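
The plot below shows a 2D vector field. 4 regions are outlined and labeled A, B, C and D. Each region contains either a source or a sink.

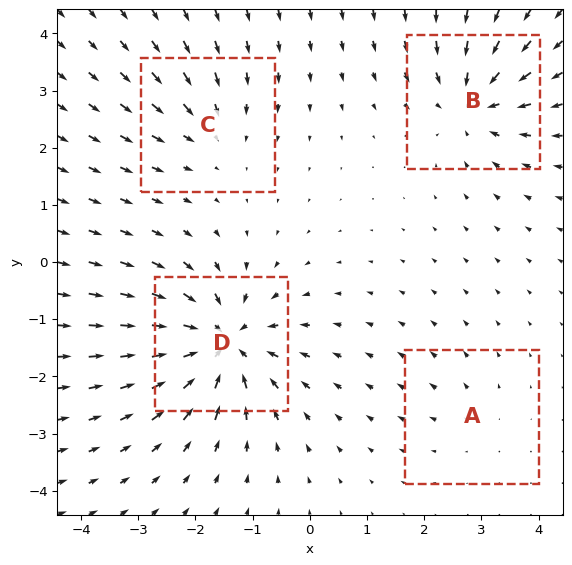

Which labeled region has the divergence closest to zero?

A

Divergence at each region's feature centre — A: about +2, B: about -6, C: about -4, D: about -8. Region A is closest to zero.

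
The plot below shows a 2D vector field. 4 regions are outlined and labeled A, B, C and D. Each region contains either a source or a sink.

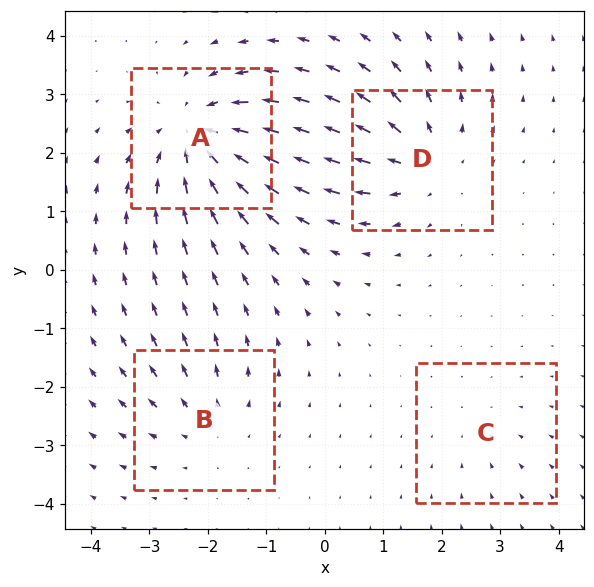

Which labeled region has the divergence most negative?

Divergence at each region's feature centre — A: about -7, B: about +3, C: about -2, D: about +5. Region A is most negative.

A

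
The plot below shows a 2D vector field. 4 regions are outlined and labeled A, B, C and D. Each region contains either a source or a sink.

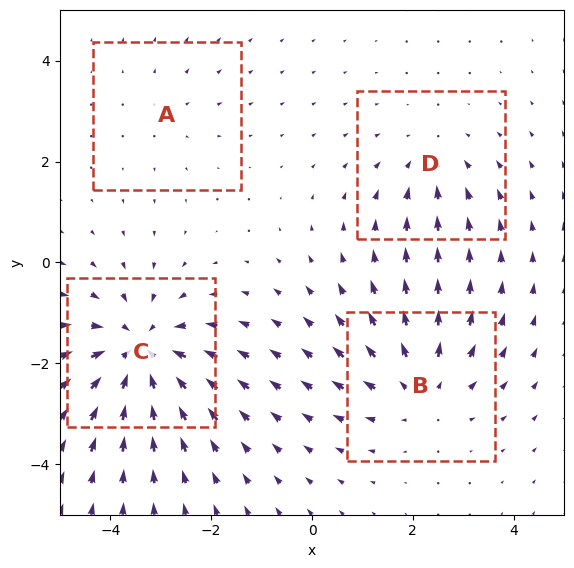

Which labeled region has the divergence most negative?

C

Divergence at each region's feature centre — A: about +2, B: about +4, C: about -6, D: about -3. Region C is most negative.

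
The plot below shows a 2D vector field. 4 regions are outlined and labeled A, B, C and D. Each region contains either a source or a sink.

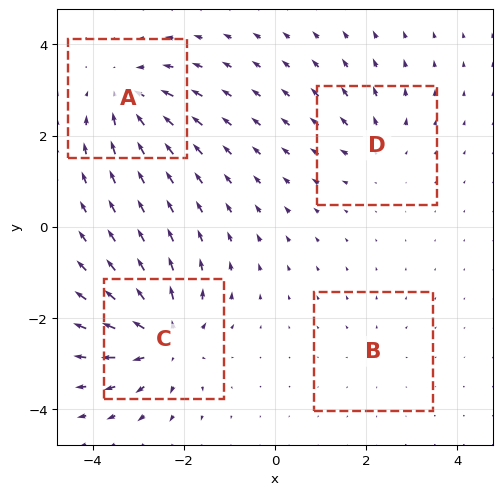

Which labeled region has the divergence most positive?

C

Divergence at each region's feature centre — A: about -5, B: about +2, C: about +7, D: about +4. Region C is most positive.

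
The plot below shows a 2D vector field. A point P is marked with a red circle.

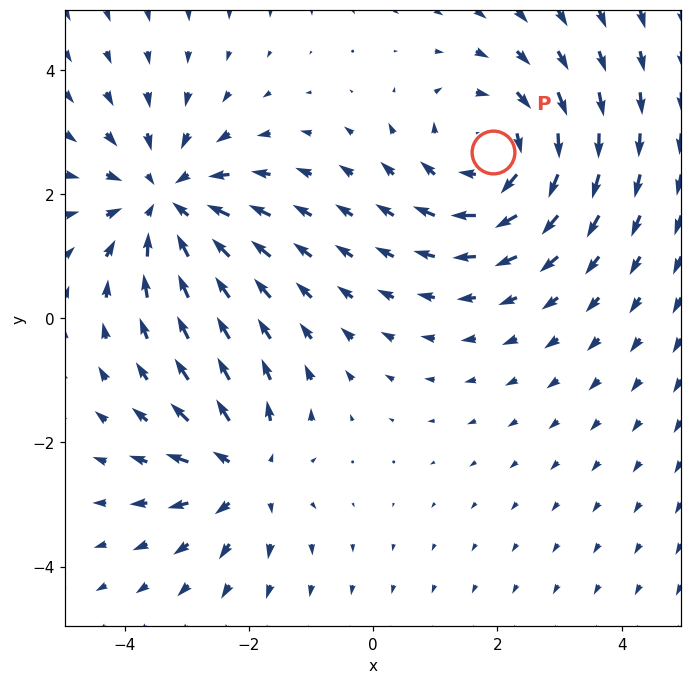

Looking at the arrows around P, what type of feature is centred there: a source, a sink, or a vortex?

vortex

At P (1.9, 2.7) the arrows circulate clockwise. Divergence ≈0, curl about -4 — near-zero divergence with nonzero curl is a vortex.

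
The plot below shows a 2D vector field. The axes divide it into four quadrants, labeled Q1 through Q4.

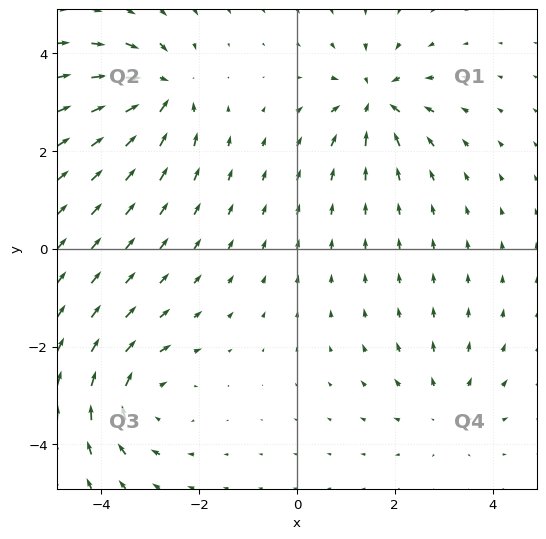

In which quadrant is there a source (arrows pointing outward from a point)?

Q4

The source sits at approximately (3.0, -3.3), which lies in quadrant Q4. The divergence there is about +2, positive as expected for a source.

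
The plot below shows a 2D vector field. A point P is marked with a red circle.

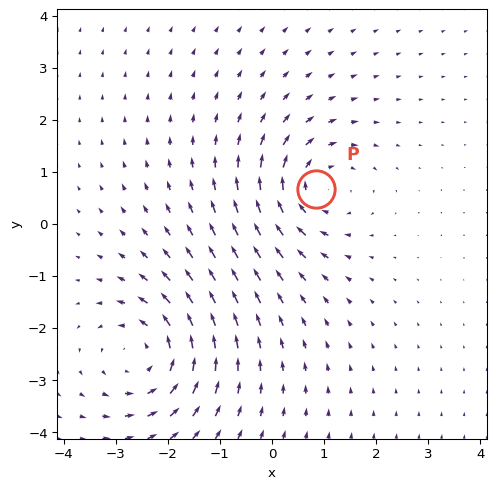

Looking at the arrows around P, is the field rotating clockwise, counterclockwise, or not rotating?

Near P at (0.8, 0.7) the arrows circulate clockwise. The curl (z-component) there is about -5; negative curl means clockwise rotation.

clockwise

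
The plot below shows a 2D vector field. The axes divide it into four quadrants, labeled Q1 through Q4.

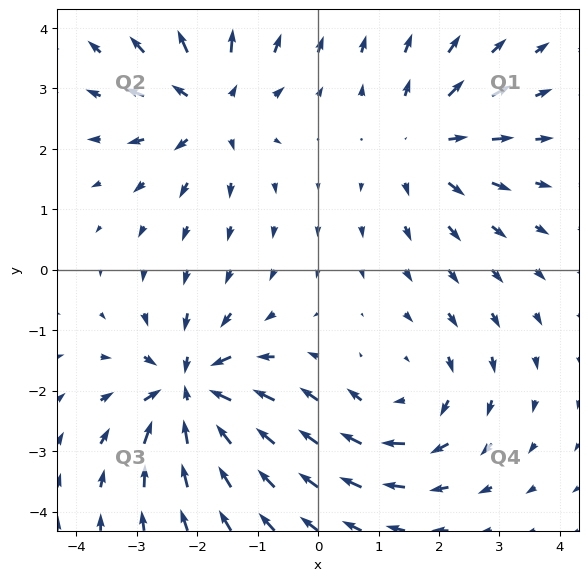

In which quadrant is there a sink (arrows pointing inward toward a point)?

The sink sits at approximately (-2.1, -2.0), which lies in quadrant Q3. The divergence there is about -7, negative as expected for a sink.

Q3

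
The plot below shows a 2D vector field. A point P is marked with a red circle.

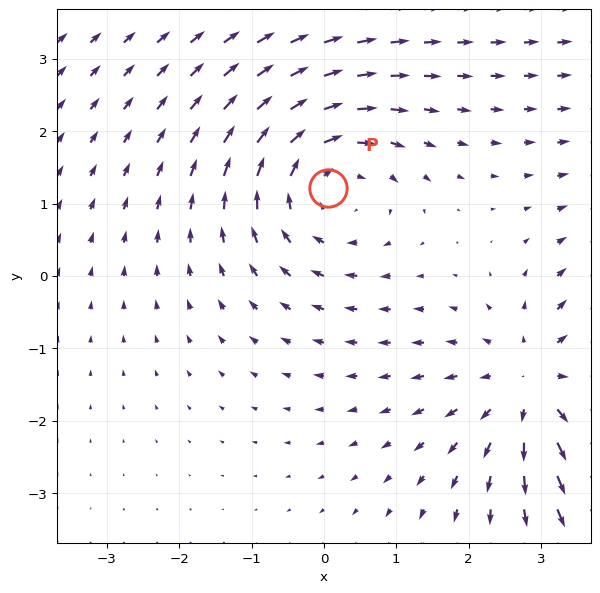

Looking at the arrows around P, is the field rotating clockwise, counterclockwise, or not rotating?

Near P at (0.1, 1.2) the arrows circulate clockwise. The curl (z-component) there is about -3; negative curl means clockwise rotation.

clockwise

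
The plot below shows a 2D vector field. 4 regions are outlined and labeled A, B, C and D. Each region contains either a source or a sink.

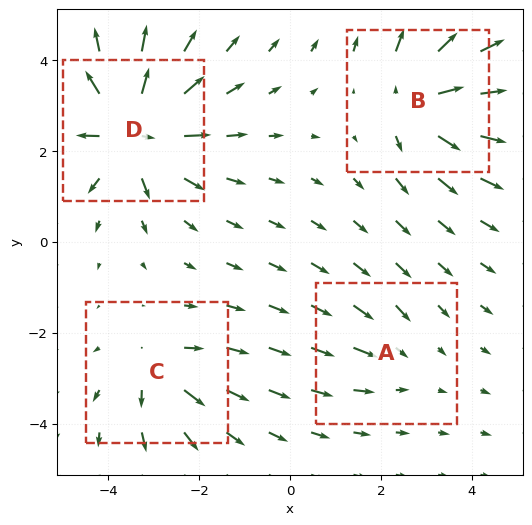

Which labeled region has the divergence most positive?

D

Divergence at each region's feature centre — A: about -2, B: about +6, C: about +4, D: about +8. Region D is most positive.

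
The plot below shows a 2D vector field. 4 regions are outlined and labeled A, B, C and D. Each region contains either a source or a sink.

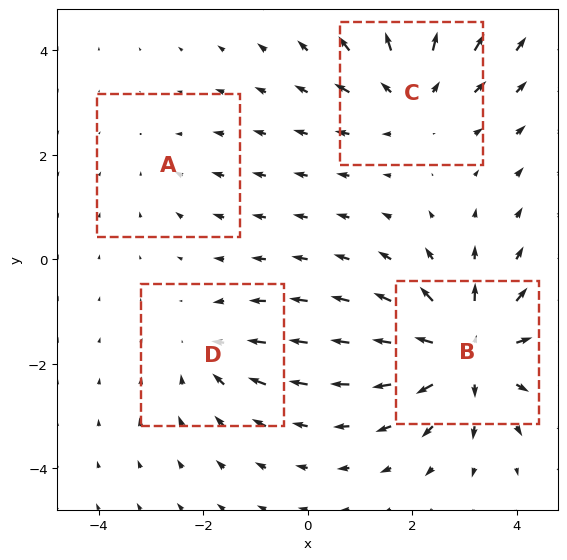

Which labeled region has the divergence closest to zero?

A

Divergence at each region's feature centre — A: about -2, B: about +6, C: about +4, D: about -3. Region A is closest to zero.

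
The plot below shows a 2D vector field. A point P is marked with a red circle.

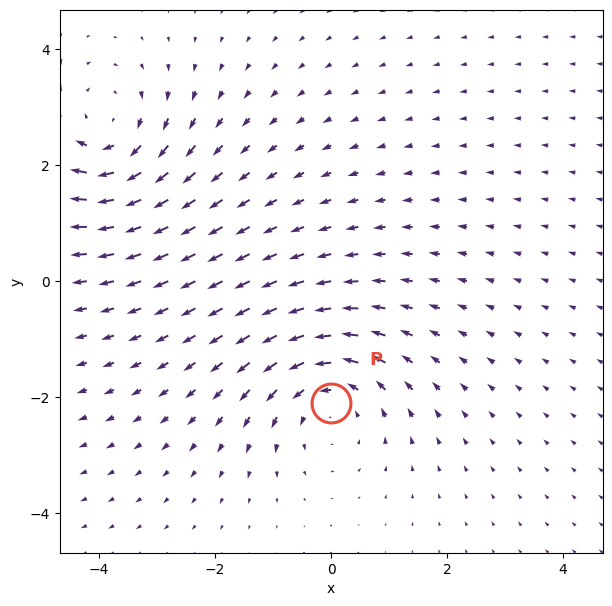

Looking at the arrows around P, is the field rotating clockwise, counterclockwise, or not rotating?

Near P at (0.0, -2.1) the arrows circulate counterclockwise. The curl (z-component) there is about +4; positive curl means counterclockwise rotation.

counterclockwise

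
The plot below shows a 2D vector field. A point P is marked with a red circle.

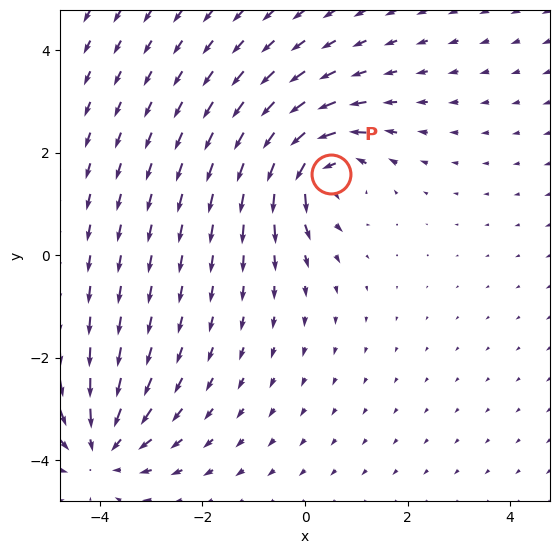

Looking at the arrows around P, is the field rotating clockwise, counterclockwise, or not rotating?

Near P at (0.5, 1.6) the arrows circulate counterclockwise. The curl (z-component) there is about +4; positive curl means counterclockwise rotation.

counterclockwise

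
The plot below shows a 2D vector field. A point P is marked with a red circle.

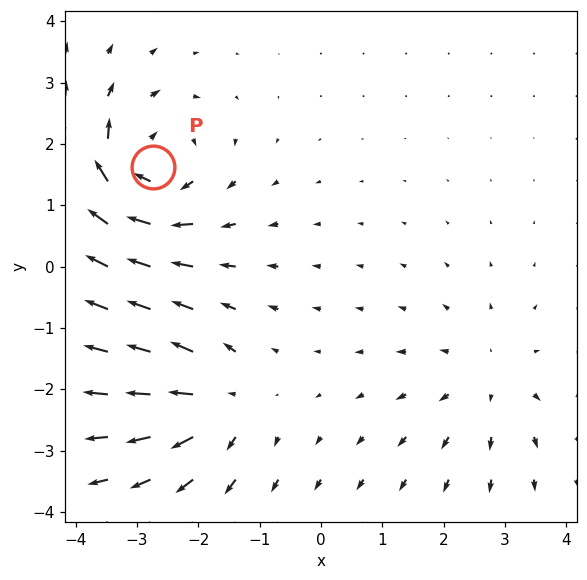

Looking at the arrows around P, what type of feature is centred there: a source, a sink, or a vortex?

At P (-2.7, 1.6) the arrows circulate clockwise. Divergence ≈0, curl about -6 — near-zero divergence with nonzero curl is a vortex.

vortex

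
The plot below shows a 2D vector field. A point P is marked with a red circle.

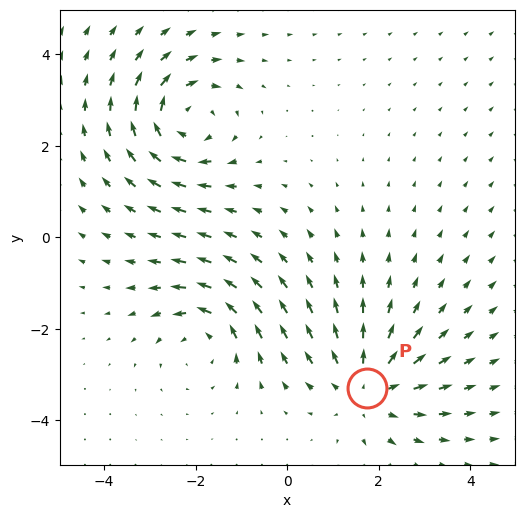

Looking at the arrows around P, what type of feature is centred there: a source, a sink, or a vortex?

source

At P (1.7, -3.3) the arrows spread outward. Divergence about +3, curl ≈0 — positive divergence with near-zero curl is a source.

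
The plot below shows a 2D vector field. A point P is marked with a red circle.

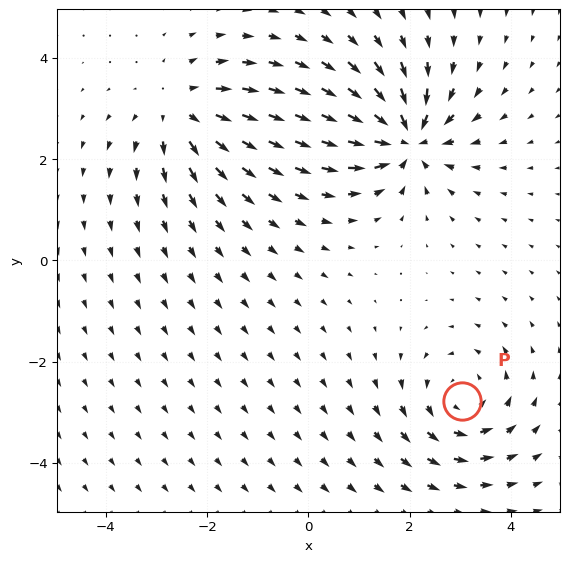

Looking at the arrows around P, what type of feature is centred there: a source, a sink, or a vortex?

vortex

At P (3.0, -2.8) the arrows circulate counterclockwise. Divergence ≈0, curl about +3 — near-zero divergence with nonzero curl is a vortex.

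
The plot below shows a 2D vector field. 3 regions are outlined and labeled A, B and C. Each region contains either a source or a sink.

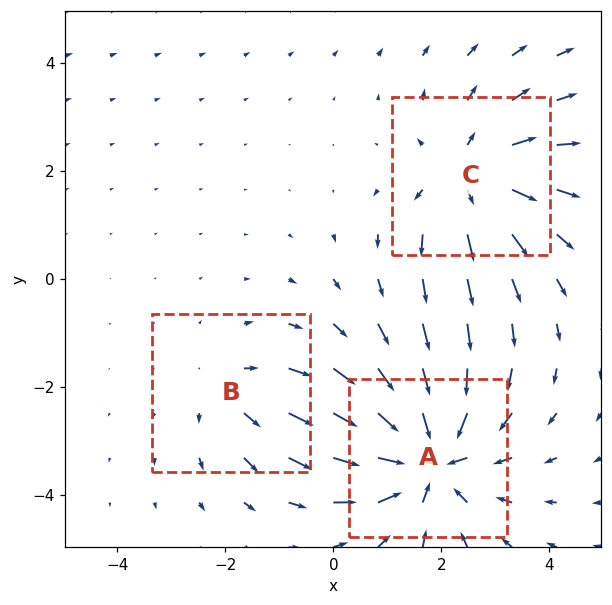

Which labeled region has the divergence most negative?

Divergence at each region's feature centre — A: about -4, B: about +2, C: about +3. Region A is most negative.

A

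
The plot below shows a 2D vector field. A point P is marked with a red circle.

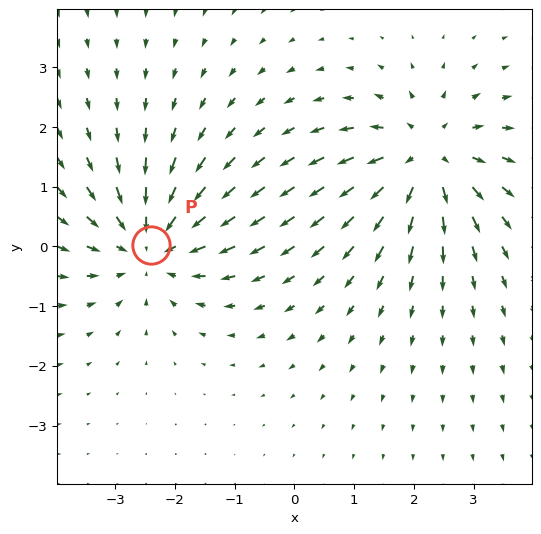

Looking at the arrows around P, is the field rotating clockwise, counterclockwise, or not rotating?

not rotating

Near P at (-2.4, 0.0) the arrows show no circulation. The curl there is ≈0.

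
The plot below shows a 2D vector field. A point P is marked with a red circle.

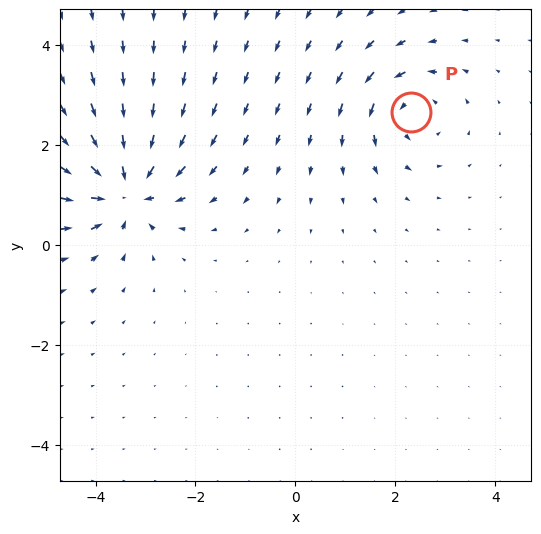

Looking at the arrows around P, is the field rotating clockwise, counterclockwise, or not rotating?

counterclockwise

Near P at (2.3, 2.7) the arrows circulate counterclockwise. The curl (z-component) there is about +4; positive curl means counterclockwise rotation.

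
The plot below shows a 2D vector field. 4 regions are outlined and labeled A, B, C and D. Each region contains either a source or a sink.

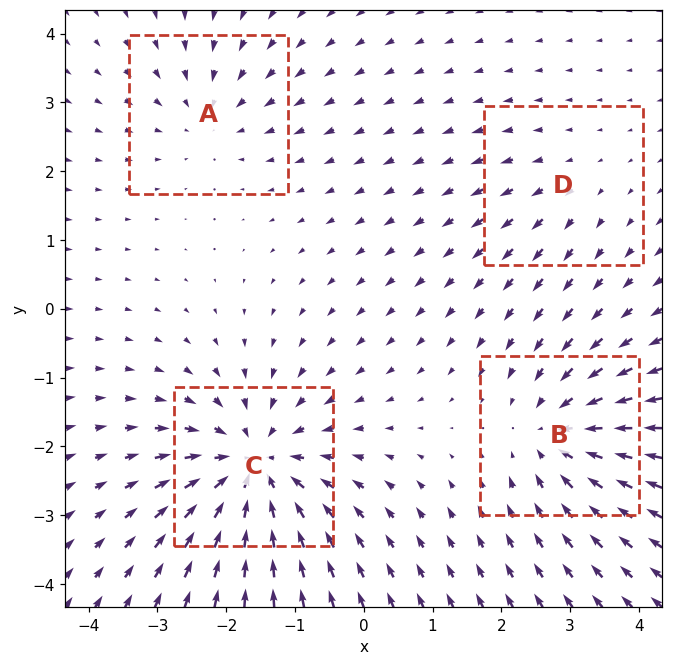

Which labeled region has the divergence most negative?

C

Divergence at each region's feature centre — A: about -3, B: about -5, C: about -7, D: about +2. Region C is most negative.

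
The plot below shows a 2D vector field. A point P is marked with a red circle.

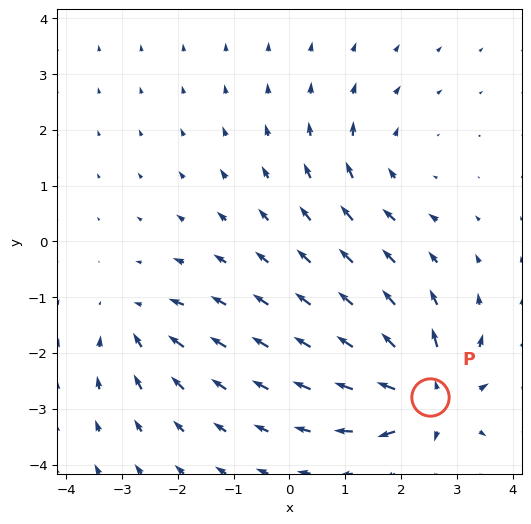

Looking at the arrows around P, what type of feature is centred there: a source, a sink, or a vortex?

source

At P (2.5, -2.8) the arrows spread outward. Divergence about +7, curl ≈0 — positive divergence with near-zero curl is a source.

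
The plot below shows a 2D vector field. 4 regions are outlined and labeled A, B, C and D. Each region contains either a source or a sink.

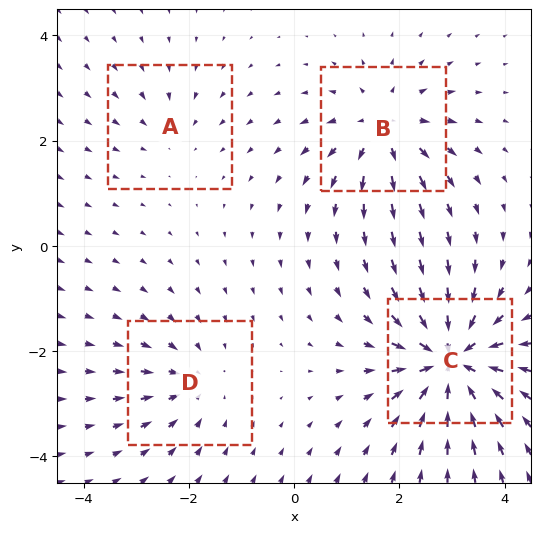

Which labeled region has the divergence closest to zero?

A

Divergence at each region's feature centre — A: about -2, B: about +5, C: about -8, D: about -4. Region A is closest to zero.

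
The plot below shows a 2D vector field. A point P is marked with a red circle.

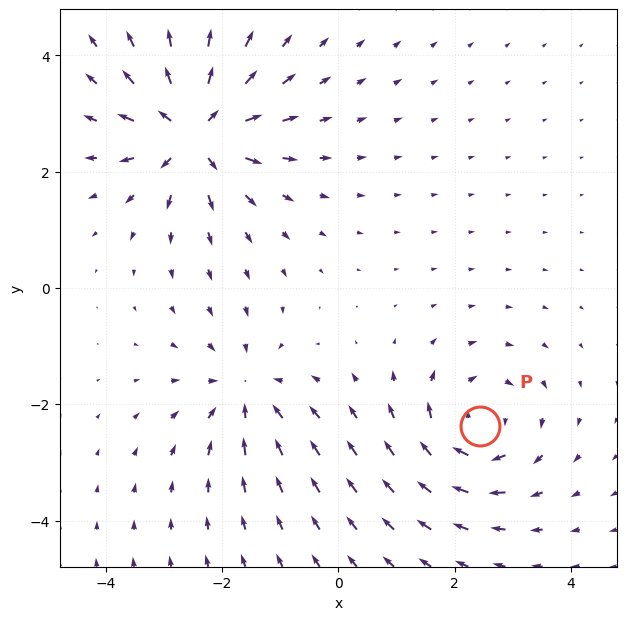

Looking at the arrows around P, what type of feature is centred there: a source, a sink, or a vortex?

vortex

At P (2.4, -2.4) the arrows circulate clockwise. Divergence ≈0, curl about -5 — near-zero divergence with nonzero curl is a vortex.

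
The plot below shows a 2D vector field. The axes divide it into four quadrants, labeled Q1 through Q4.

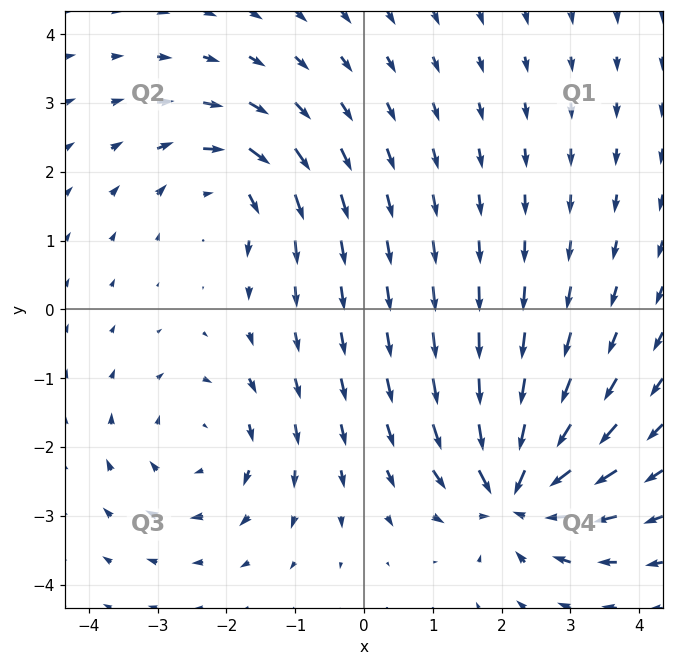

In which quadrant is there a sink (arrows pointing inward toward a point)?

The sink sits at approximately (2.2, -2.7), which lies in quadrant Q4. The divergence there is about -7, negative as expected for a sink.

Q4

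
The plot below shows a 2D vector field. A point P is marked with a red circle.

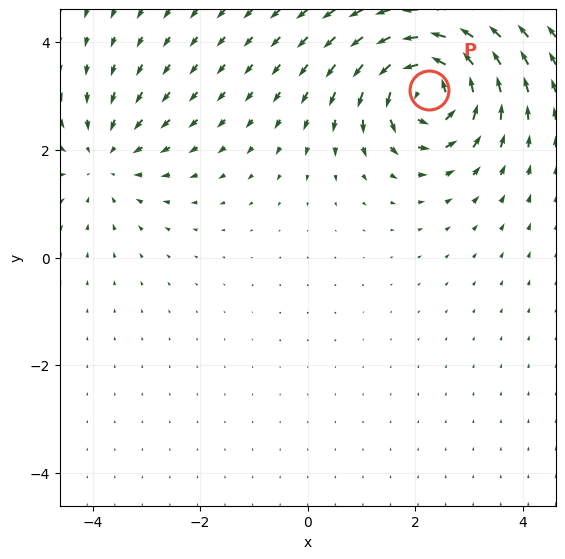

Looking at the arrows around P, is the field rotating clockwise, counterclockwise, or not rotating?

Near P at (2.3, 3.1) the arrows circulate counterclockwise. The curl (z-component) there is about +7; positive curl means counterclockwise rotation.

counterclockwise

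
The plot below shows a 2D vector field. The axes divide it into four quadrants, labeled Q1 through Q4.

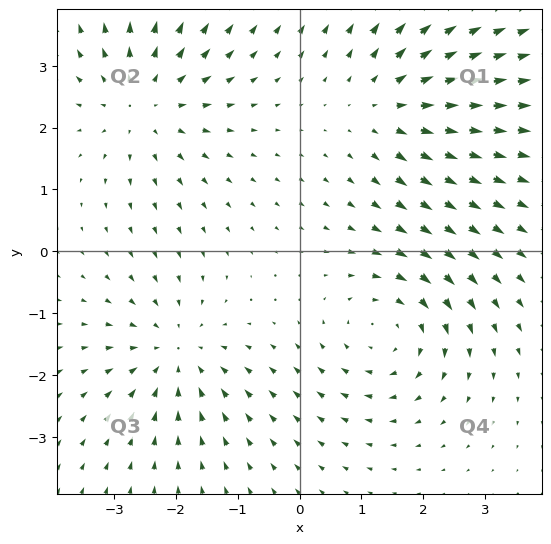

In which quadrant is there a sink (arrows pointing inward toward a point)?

Q3

The sink sits at approximately (-2.0, -1.6), which lies in quadrant Q3. The divergence there is about -4, negative as expected for a sink.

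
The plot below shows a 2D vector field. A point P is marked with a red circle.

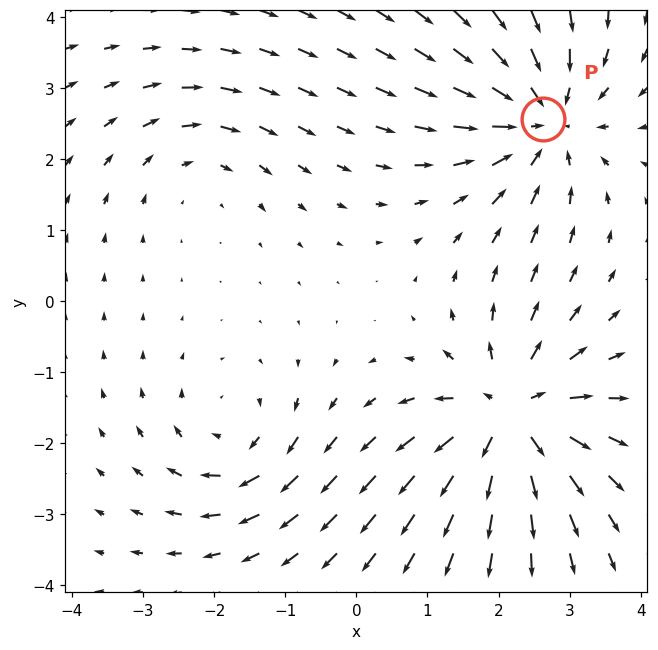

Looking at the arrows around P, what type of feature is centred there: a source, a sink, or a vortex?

At P (2.6, 2.6) the arrows converge inward. Divergence about -4, curl ≈0 — negative divergence with near-zero curl is a sink.

sink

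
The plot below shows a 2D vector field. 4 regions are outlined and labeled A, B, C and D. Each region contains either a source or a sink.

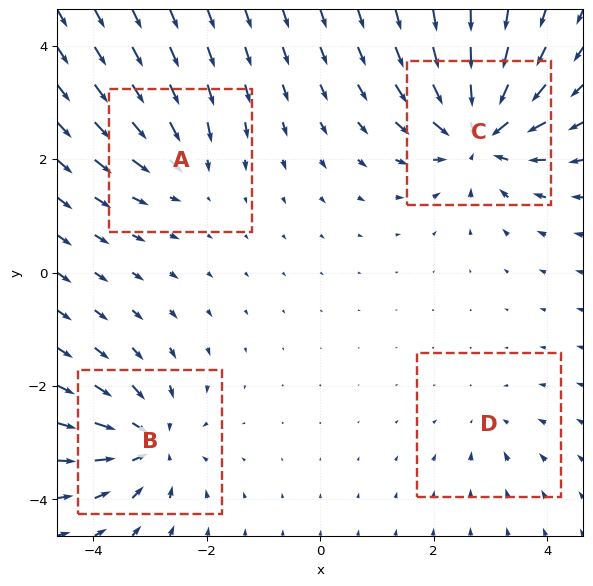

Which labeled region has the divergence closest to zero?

Divergence at each region's feature centre — A: about -4, B: about -6, C: about -8, D: about -3. Region D is closest to zero.

D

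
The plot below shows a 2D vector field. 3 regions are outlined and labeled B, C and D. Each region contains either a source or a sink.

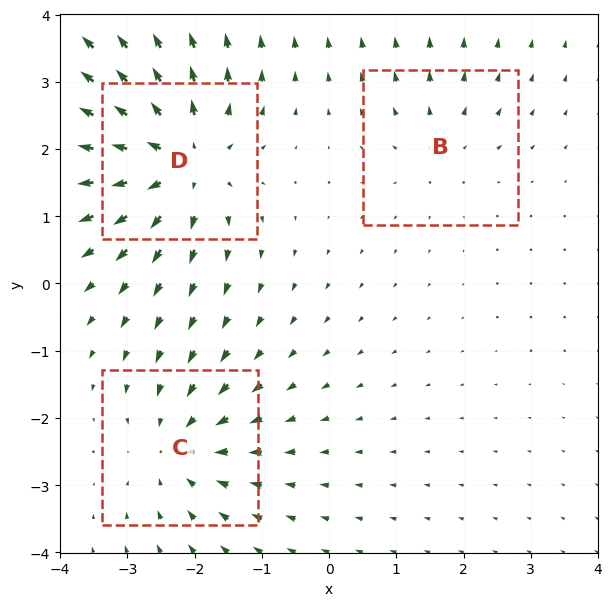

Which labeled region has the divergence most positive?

D

Divergence at each region's feature centre — B: about +2, C: about -3, D: about +5. Region D is most positive.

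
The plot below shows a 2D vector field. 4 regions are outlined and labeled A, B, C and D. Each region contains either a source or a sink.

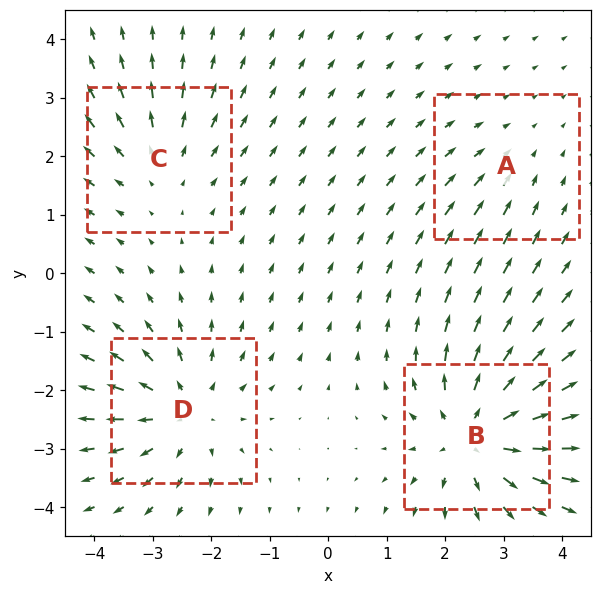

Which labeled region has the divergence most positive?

B

Divergence at each region's feature centre — A: about -2, B: about +7, C: about +3, D: about +5. Region B is most positive.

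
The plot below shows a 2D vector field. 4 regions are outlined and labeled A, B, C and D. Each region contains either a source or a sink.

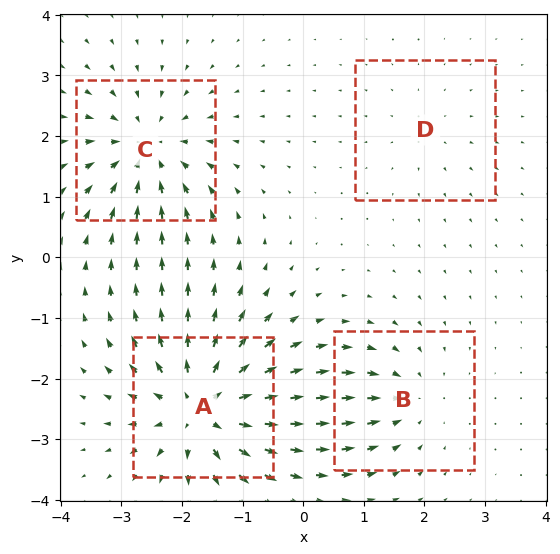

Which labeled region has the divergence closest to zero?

Divergence at each region's feature centre — A: about +8, B: about -4, C: about -6, D: about +2. Region D is closest to zero.

D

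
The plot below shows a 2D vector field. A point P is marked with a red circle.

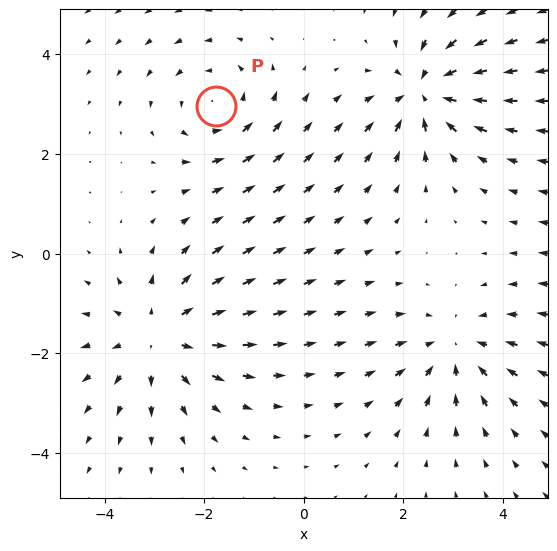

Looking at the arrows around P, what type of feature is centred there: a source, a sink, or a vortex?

At P (-1.8, 3.0) the arrows circulate counterclockwise. Divergence ≈0, curl about +3 — near-zero divergence with nonzero curl is a vortex.

vortex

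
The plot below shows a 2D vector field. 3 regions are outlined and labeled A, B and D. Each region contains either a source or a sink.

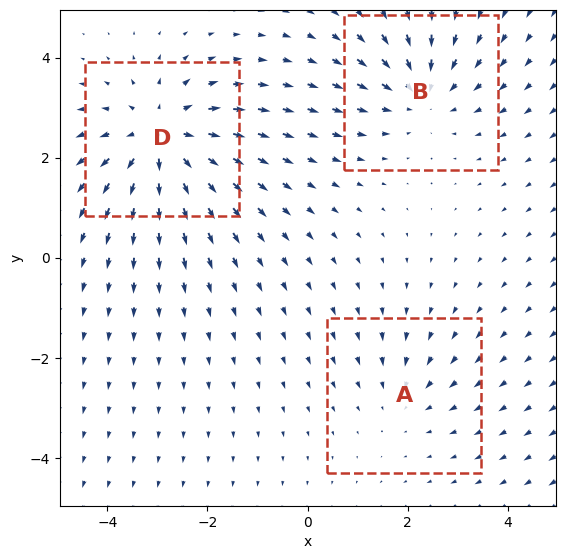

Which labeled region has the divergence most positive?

D

Divergence at each region's feature centre — A: about -2, B: about -3, D: about +4. Region D is most positive.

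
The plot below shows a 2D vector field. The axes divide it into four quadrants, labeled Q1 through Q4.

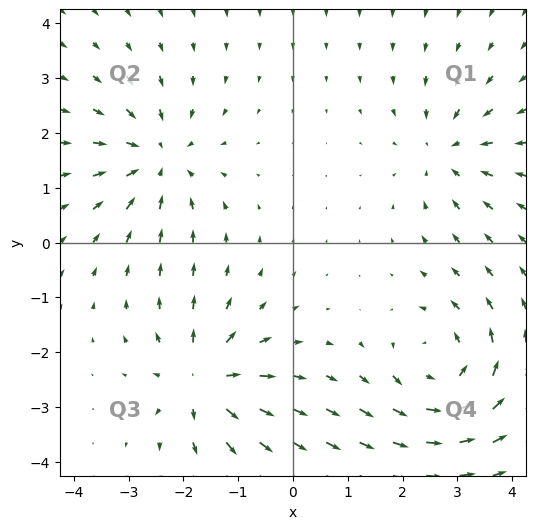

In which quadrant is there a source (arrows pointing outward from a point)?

Q3

The source sits at approximately (-1.6, -2.5), which lies in quadrant Q3. The divergence there is about +5, positive as expected for a source.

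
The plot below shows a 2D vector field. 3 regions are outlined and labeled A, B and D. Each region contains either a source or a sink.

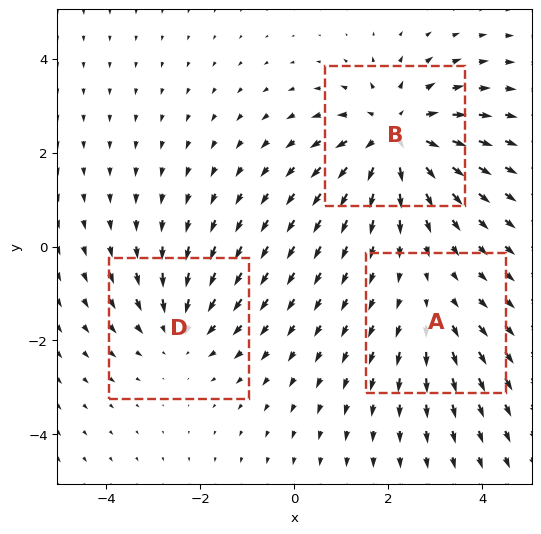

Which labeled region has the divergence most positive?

Divergence at each region's feature centre — A: about +2, B: about +5, D: about -3. Region B is most positive.

B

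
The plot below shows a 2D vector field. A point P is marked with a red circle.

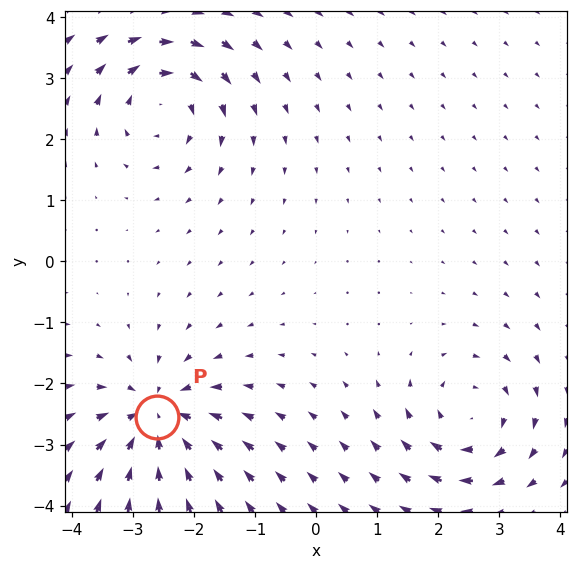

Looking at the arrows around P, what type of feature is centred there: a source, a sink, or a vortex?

At P (-2.6, -2.6) the arrows converge inward. Divergence about -5, curl ≈0 — negative divergence with near-zero curl is a sink.

sink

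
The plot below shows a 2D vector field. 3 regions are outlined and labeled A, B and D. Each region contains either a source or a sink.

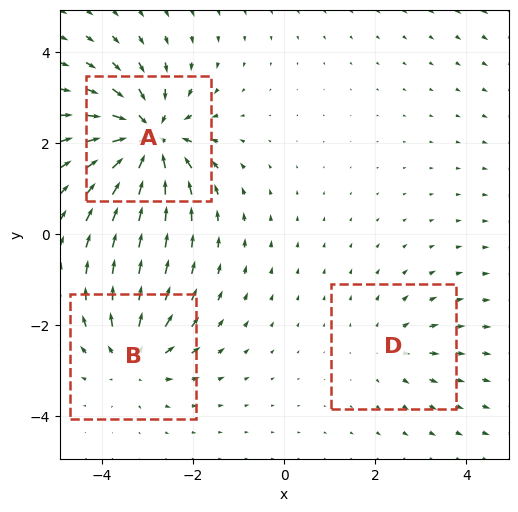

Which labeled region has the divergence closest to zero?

Divergence at each region's feature centre — A: about -6, B: about +4, D: about +2. Region D is closest to zero.

D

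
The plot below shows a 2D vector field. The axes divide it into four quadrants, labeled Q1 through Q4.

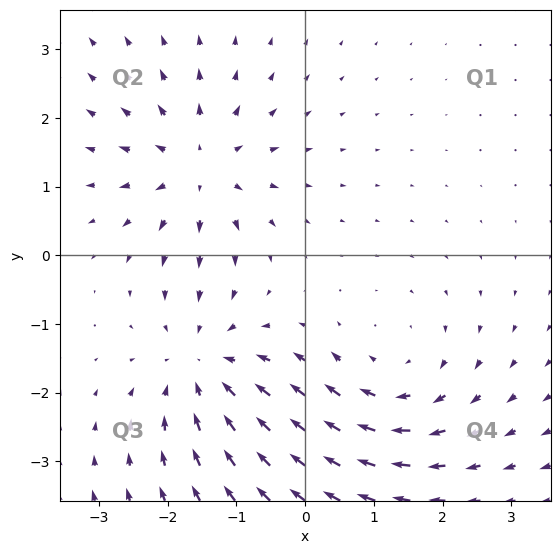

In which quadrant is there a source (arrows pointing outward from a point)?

Q2

The source sits at approximately (-1.5, 1.3), which lies in quadrant Q2. The divergence there is about +5, positive as expected for a source.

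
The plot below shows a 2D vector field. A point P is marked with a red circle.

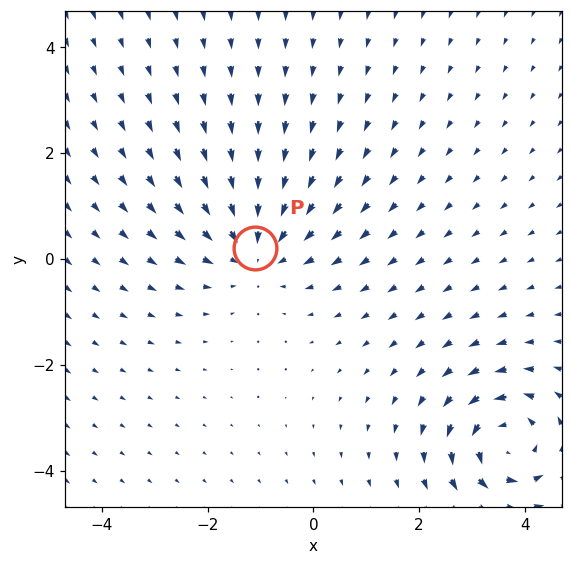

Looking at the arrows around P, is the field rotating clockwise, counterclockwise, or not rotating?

not rotating

Near P at (-1.1, 0.2) the arrows show no circulation. The curl there is ≈0.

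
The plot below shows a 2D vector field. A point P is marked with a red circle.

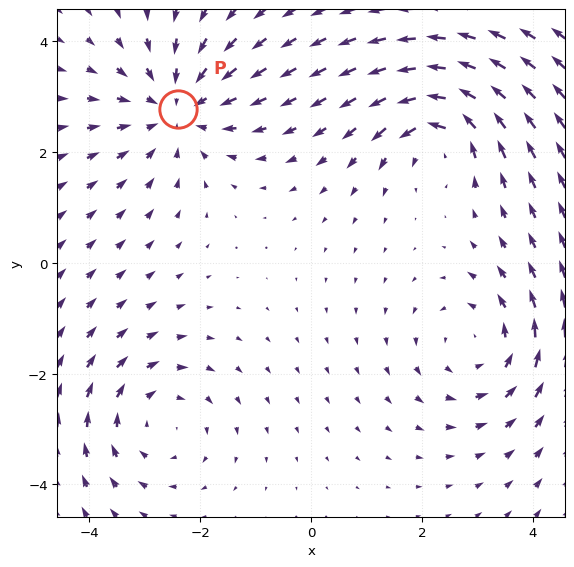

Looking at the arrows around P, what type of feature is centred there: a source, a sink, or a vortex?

sink

At P (-2.4, 2.8) the arrows converge inward. Divergence about -4, curl ≈0 — negative divergence with near-zero curl is a sink.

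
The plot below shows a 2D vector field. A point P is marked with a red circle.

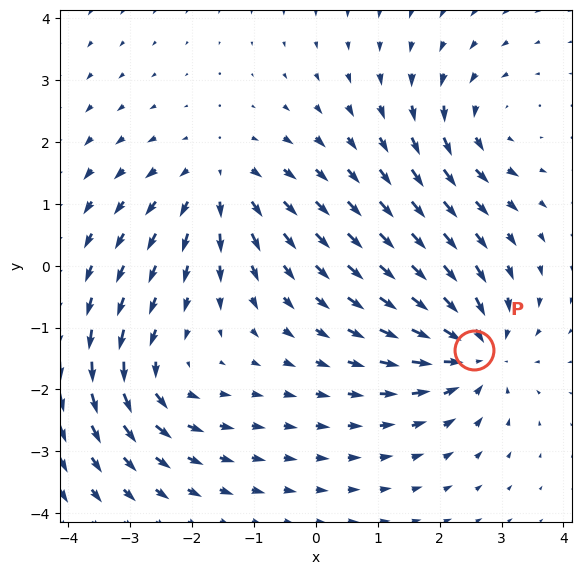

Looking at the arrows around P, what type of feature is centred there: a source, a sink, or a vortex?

At P (2.6, -1.4) the arrows converge inward. Divergence about -5, curl ≈0 — negative divergence with near-zero curl is a sink.

sink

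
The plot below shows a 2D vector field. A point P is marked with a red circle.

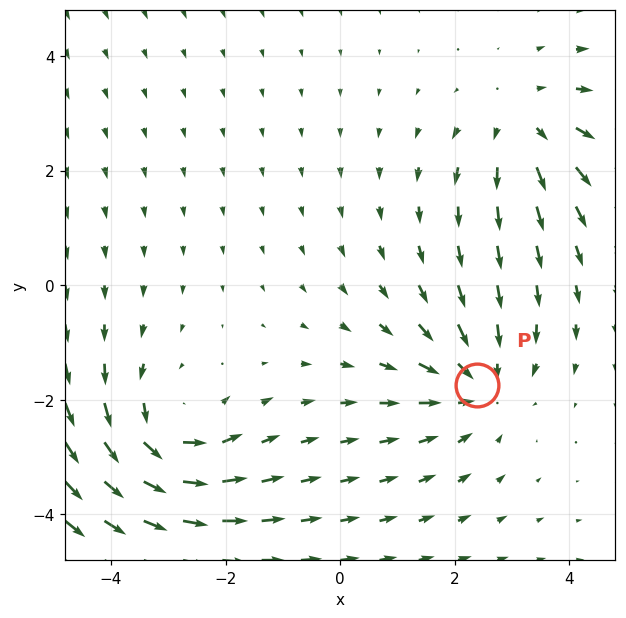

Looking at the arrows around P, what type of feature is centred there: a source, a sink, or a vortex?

sink

At P (2.4, -1.7) the arrows converge inward. Divergence about -3, curl ≈0 — negative divergence with near-zero curl is a sink.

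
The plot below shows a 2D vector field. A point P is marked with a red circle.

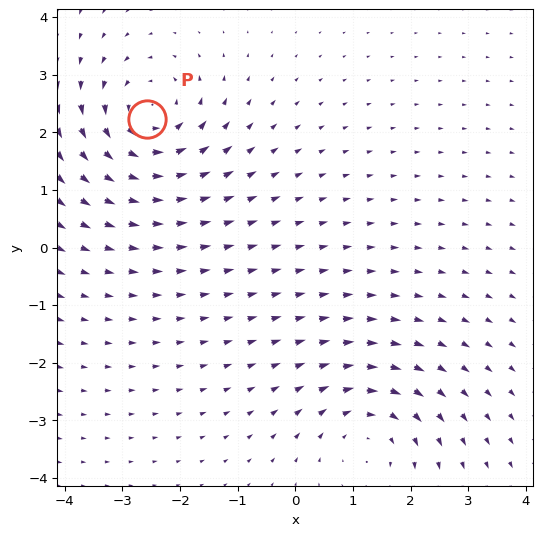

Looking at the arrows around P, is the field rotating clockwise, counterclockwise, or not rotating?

Near P at (-2.6, 2.2) the arrows circulate counterclockwise. The curl (z-component) there is about +4; positive curl means counterclockwise rotation.

counterclockwise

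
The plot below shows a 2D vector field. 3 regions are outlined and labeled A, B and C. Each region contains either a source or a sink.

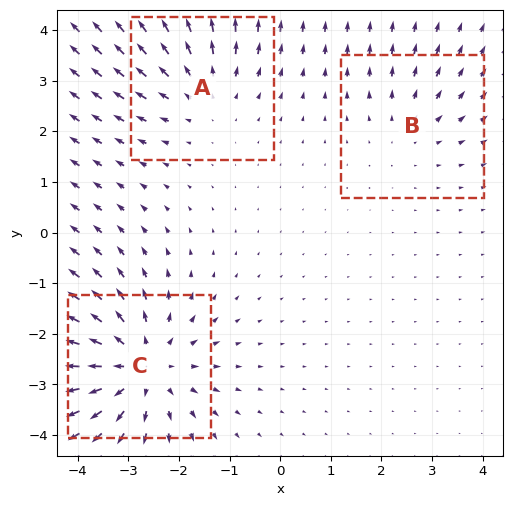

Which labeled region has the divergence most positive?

Divergence at each region's feature centre — A: about +3, B: about +2, C: about +5. Region C is most positive.

C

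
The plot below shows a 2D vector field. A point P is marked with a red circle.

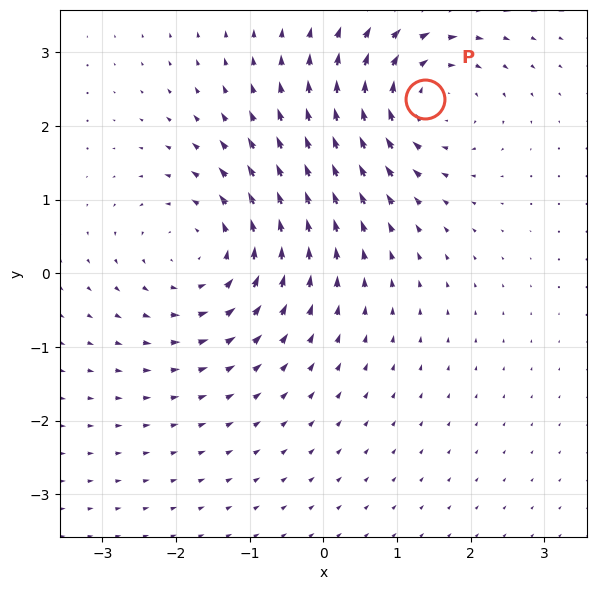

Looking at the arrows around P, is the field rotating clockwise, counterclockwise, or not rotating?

clockwise

Near P at (1.4, 2.4) the arrows circulate clockwise. The curl (z-component) there is about -5; negative curl means clockwise rotation.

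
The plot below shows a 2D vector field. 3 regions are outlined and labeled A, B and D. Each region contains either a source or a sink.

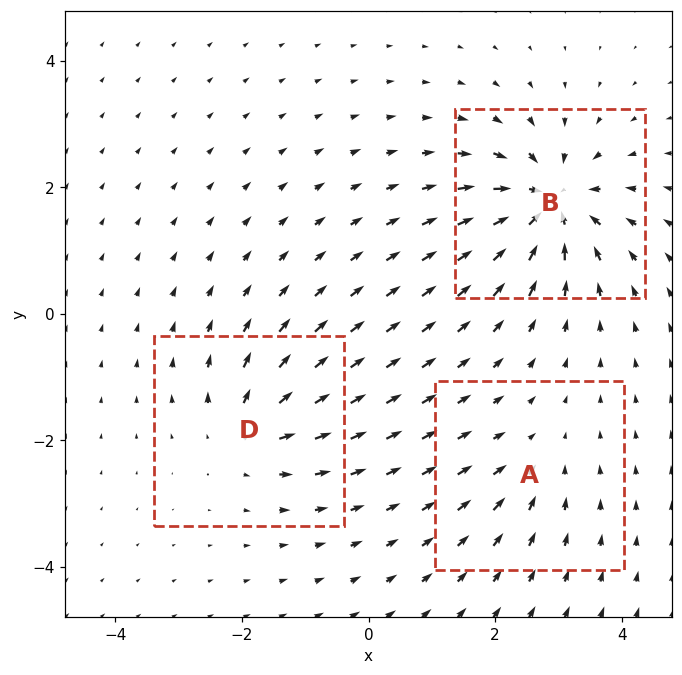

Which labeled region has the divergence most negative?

Divergence at each region's feature centre — A: about -3, B: about -7, D: about +4. Region B is most negative.

B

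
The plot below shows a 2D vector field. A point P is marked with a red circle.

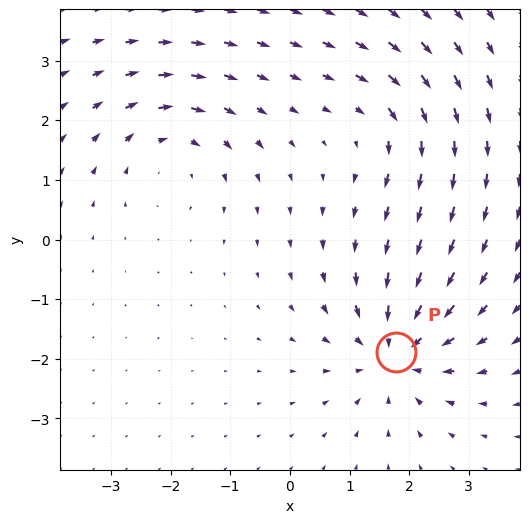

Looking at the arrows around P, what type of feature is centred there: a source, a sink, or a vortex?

At P (1.8, -1.9) the arrows converge inward. Divergence about -4, curl ≈0 — negative divergence with near-zero curl is a sink.

sink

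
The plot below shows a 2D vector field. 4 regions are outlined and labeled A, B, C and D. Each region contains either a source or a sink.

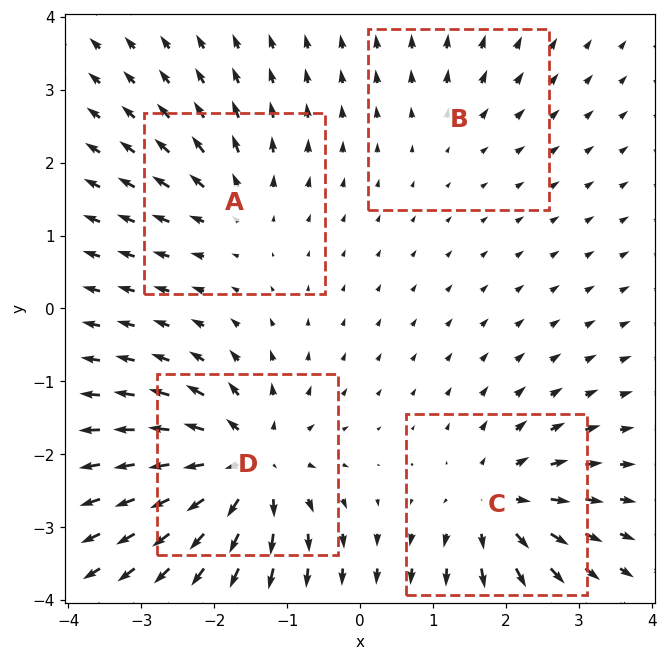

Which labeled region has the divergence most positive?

Divergence at each region's feature centre — A: about +4, B: about +3, C: about +7, D: about +9. Region D is most positive.

D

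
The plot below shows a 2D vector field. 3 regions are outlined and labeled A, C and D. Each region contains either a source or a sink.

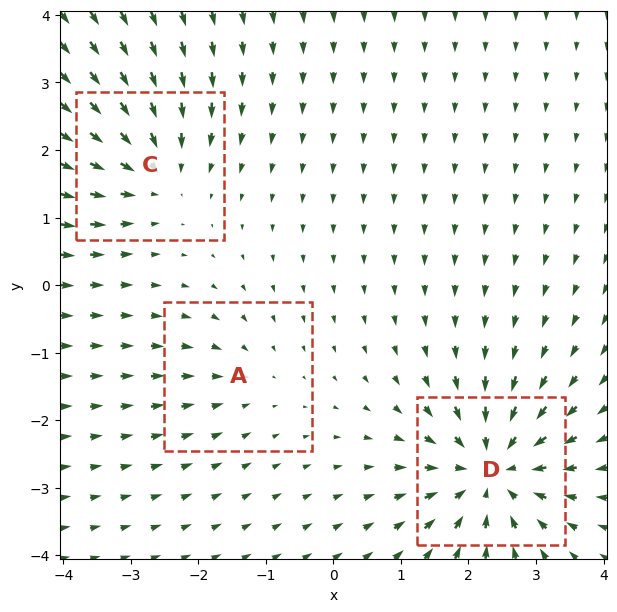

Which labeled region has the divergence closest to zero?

A

Divergence at each region's feature centre — A: about -2, C: about -4, D: about -6. Region A is closest to zero.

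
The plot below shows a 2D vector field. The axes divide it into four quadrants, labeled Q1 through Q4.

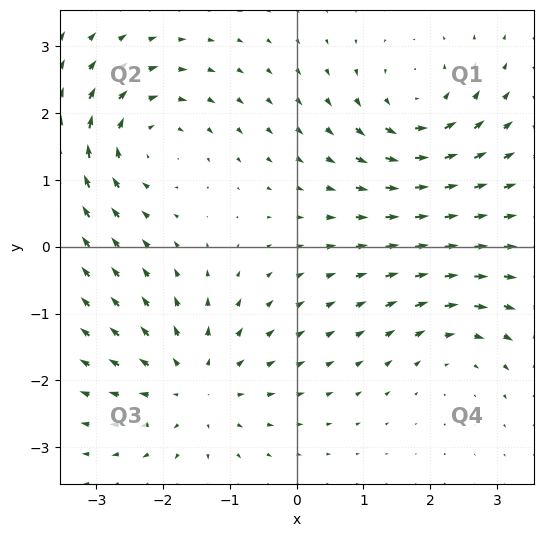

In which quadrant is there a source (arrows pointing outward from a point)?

Q3

The source sits at approximately (-1.5, -2.1), which lies in quadrant Q3. The divergence there is about +4, positive as expected for a source.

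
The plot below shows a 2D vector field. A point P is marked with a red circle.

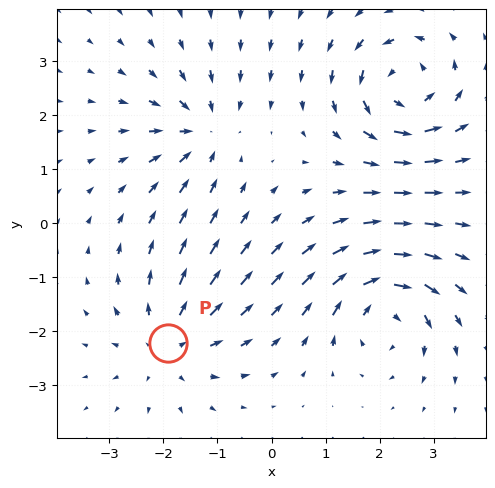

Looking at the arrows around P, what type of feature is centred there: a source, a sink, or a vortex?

At P (-1.9, -2.2) the arrows spread outward. Divergence about +4, curl ≈0 — positive divergence with near-zero curl is a source.

source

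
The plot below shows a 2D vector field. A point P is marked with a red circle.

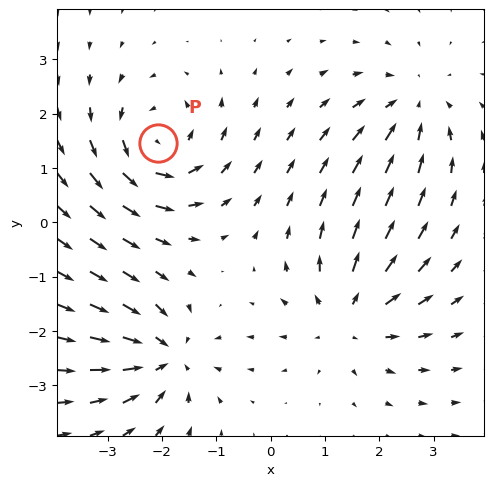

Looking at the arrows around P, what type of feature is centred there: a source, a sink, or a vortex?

vortex

At P (-2.1, 1.5) the arrows circulate counterclockwise. Divergence ≈0, curl about +4 — near-zero divergence with nonzero curl is a vortex.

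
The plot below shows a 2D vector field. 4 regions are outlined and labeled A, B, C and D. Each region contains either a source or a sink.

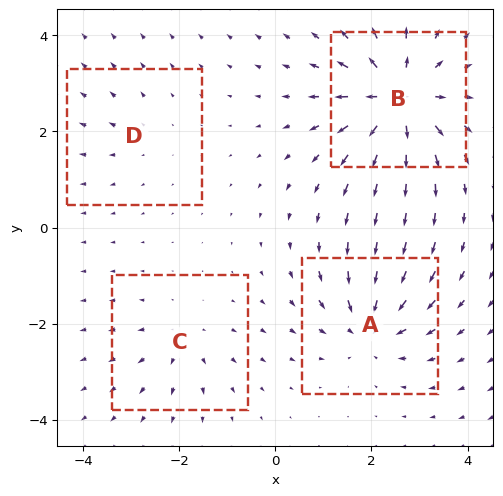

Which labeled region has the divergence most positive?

Divergence at each region's feature centre — A: about -6, B: about +8, C: about +3, D: about +2. Region B is most positive.

B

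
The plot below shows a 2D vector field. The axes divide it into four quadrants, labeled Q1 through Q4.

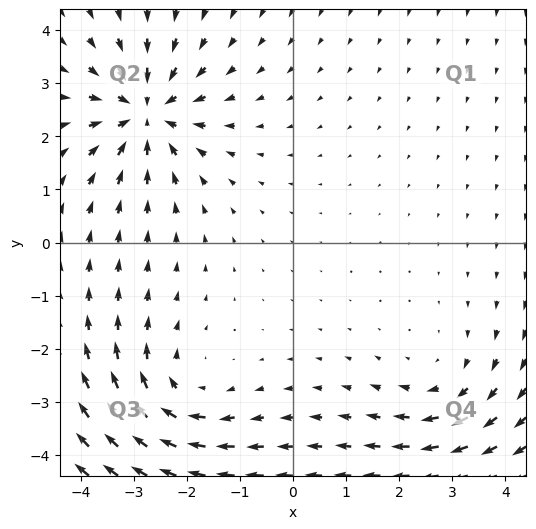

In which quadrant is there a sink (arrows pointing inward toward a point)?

Q2

The sink sits at approximately (-2.8, 2.4), which lies in quadrant Q2. The divergence there is about -6, negative as expected for a sink.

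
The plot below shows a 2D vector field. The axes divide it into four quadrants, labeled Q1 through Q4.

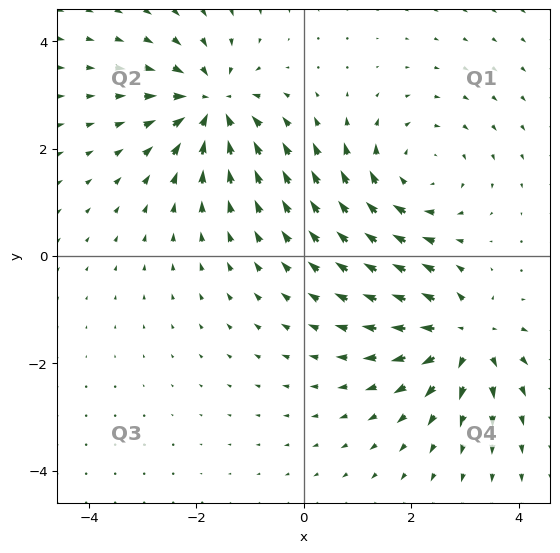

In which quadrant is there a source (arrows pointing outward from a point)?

Q4

The source sits at approximately (3.0, -1.5), which lies in quadrant Q4. The divergence there is about +6, positive as expected for a source.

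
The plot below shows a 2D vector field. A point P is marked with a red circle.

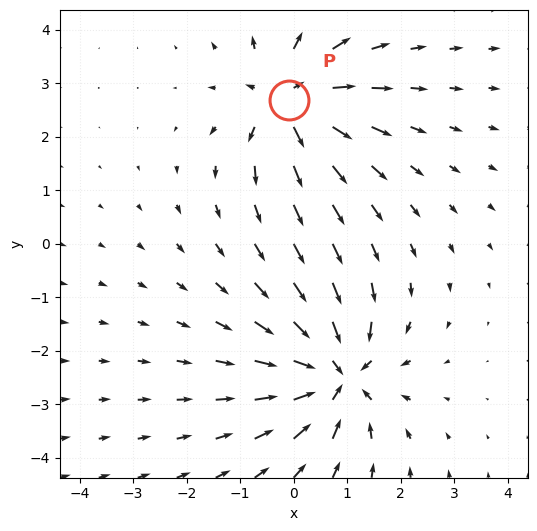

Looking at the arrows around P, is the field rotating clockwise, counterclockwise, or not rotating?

Near P at (-0.1, 2.7) the arrows show no circulation. The curl there is ≈0.

not rotating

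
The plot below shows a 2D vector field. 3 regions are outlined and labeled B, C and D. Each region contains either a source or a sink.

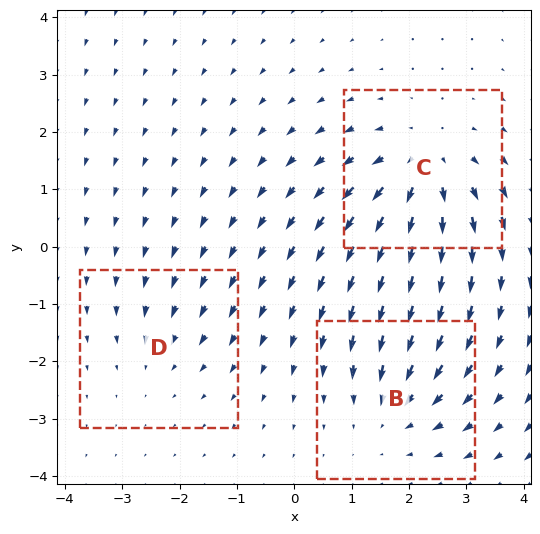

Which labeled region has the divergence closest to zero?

D

Divergence at each region's feature centre — B: about -3, C: about +4, D: about -2. Region D is closest to zero.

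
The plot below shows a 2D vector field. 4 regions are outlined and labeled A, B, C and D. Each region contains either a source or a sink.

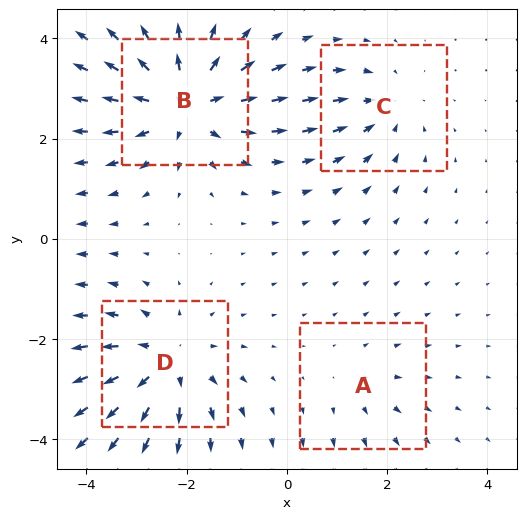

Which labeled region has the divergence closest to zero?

A

Divergence at each region's feature centre — A: about +2, B: about +7, C: about -3, D: about +5. Region A is closest to zero.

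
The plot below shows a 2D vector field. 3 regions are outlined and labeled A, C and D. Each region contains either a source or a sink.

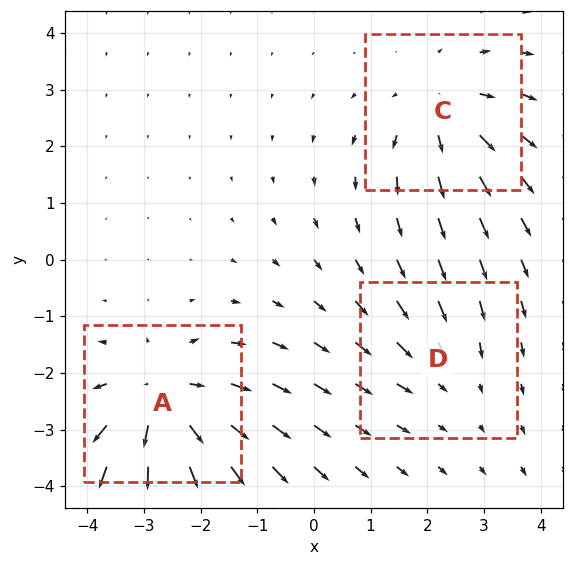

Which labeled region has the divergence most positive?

A

Divergence at each region's feature centre — A: about +4, C: about +3, D: about -2. Region A is most positive.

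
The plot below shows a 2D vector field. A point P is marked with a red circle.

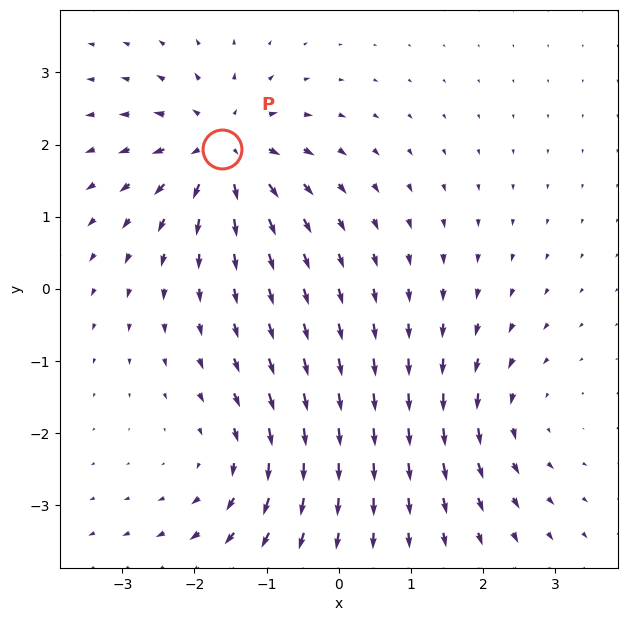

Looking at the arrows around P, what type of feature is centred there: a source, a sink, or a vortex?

At P (-1.6, 1.9) the arrows spread outward. Divergence about +6, curl ≈0 — positive divergence with near-zero curl is a source.

source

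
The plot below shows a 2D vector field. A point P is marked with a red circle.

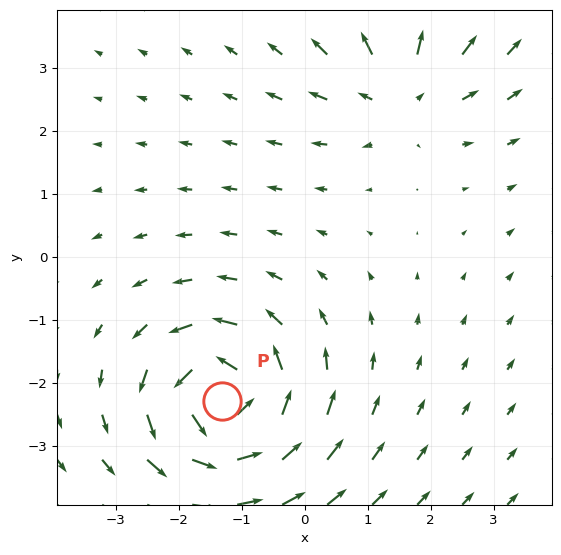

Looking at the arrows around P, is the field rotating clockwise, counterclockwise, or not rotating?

Near P at (-1.3, -2.3) the arrows circulate counterclockwise. The curl (z-component) there is about +6; positive curl means counterclockwise rotation.

counterclockwise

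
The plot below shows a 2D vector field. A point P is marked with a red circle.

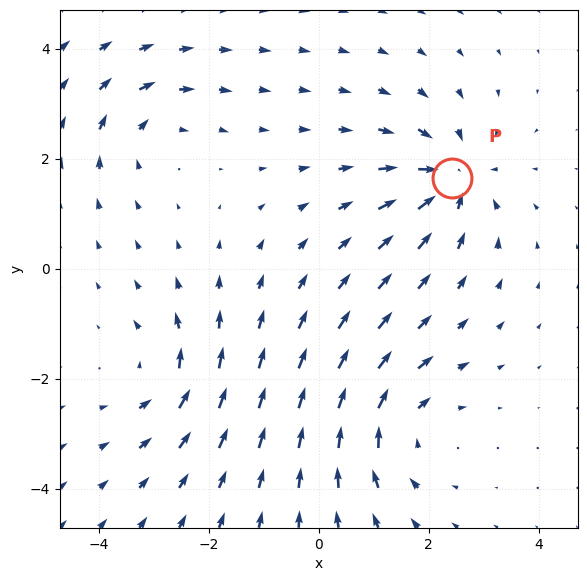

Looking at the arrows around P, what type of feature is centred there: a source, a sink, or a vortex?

At P (2.4, 1.6) the arrows converge inward. Divergence about -6, curl ≈0 — negative divergence with near-zero curl is a sink.

sink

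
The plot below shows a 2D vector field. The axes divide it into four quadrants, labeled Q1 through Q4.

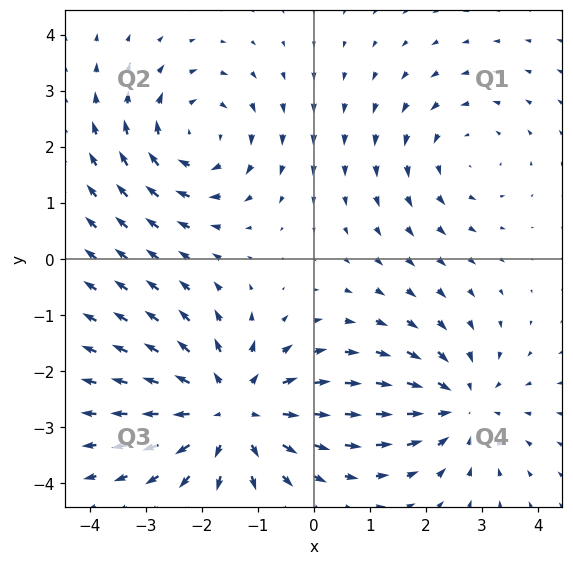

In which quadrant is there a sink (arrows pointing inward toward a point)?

Q4

The sink sits at approximately (2.6, -2.6), which lies in quadrant Q4. The divergence there is about -3, negative as expected for a sink.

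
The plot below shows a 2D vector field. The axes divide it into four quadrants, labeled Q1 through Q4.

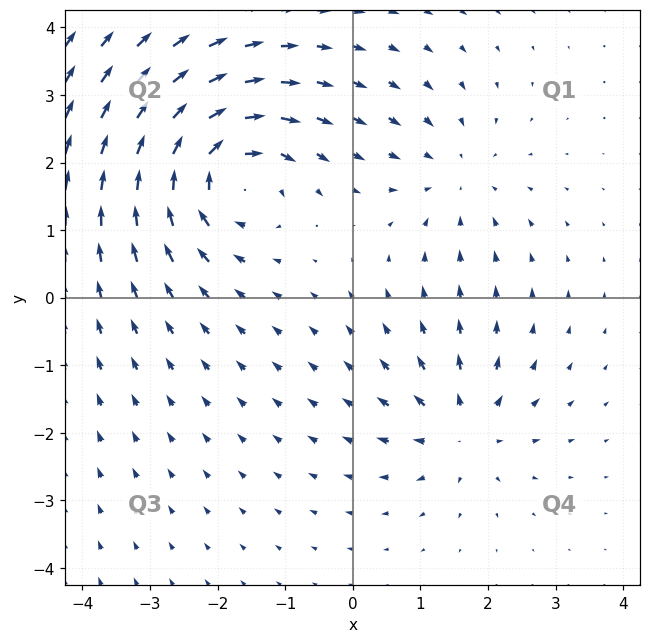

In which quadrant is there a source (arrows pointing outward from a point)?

The source sits at approximately (1.6, -1.9), which lies in quadrant Q4. The divergence there is about +4, positive as expected for a source.

Q4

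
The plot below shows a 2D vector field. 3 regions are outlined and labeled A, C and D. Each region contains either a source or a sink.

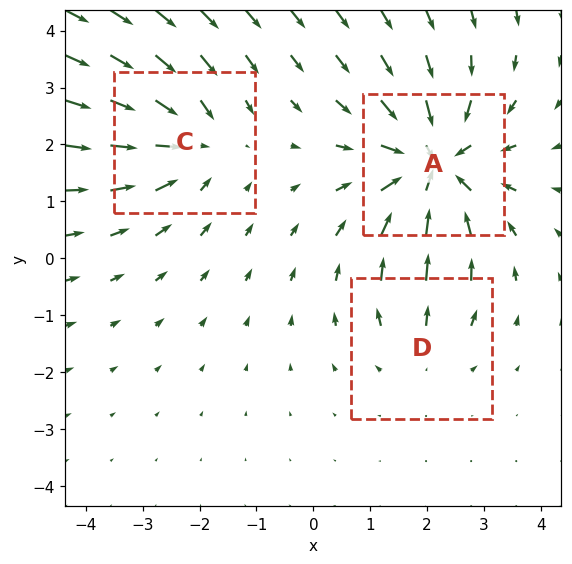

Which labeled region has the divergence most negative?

A

Divergence at each region's feature centre — A: about -5, C: about -3, D: about +2. Region A is most negative.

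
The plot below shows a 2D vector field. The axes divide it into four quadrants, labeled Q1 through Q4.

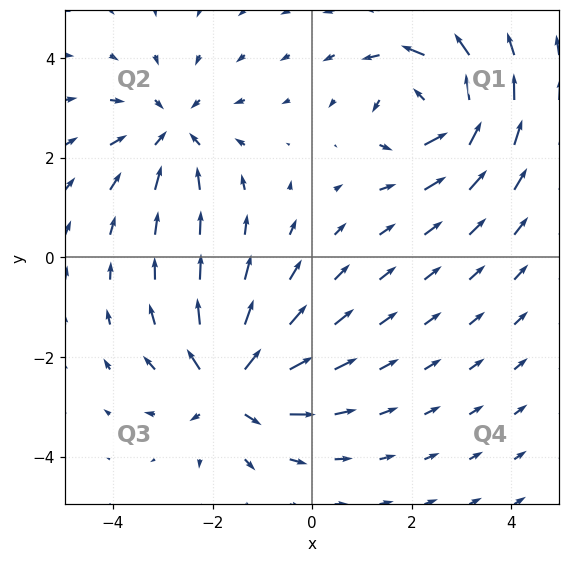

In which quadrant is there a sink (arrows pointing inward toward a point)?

The sink sits at approximately (-2.8, 2.5), which lies in quadrant Q2. The divergence there is about -4, negative as expected for a sink.

Q2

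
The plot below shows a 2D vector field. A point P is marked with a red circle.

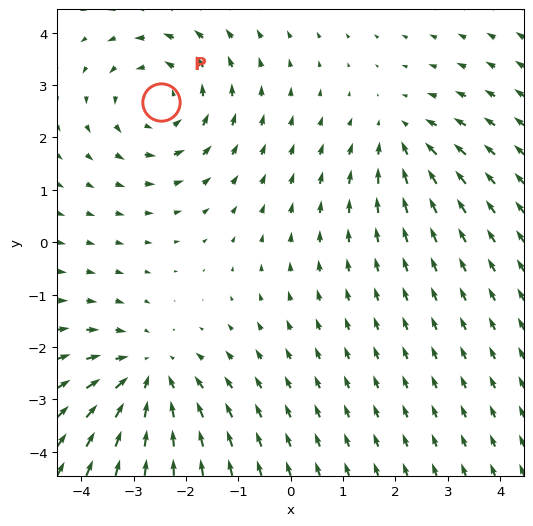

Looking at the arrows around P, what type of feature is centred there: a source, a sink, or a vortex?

vortex

At P (-2.5, 2.7) the arrows circulate counterclockwise. Divergence ≈0, curl about +3 — near-zero divergence with nonzero curl is a vortex.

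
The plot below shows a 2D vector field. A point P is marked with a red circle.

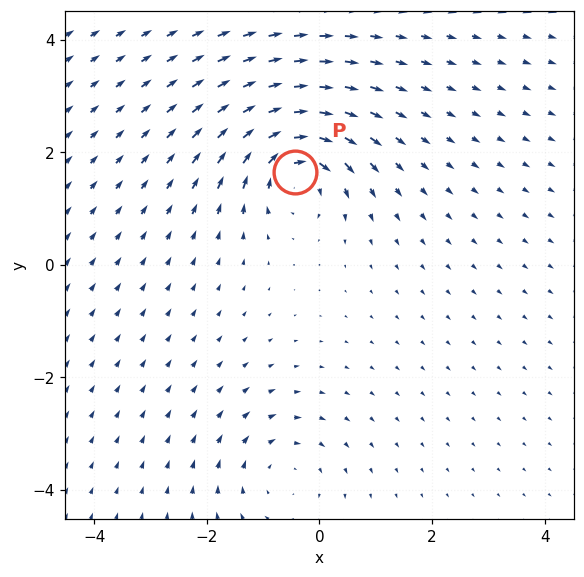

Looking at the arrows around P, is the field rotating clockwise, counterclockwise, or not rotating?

clockwise

Near P at (-0.4, 1.7) the arrows circulate clockwise. The curl (z-component) there is about -6; negative curl means clockwise rotation.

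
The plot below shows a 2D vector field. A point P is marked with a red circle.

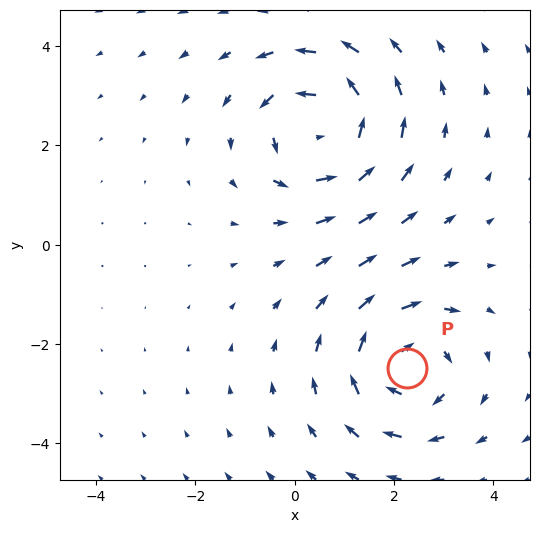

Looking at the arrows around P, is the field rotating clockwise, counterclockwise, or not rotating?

Near P at (2.3, -2.5) the arrows circulate clockwise. The curl (z-component) there is about -3; negative curl means clockwise rotation.

clockwise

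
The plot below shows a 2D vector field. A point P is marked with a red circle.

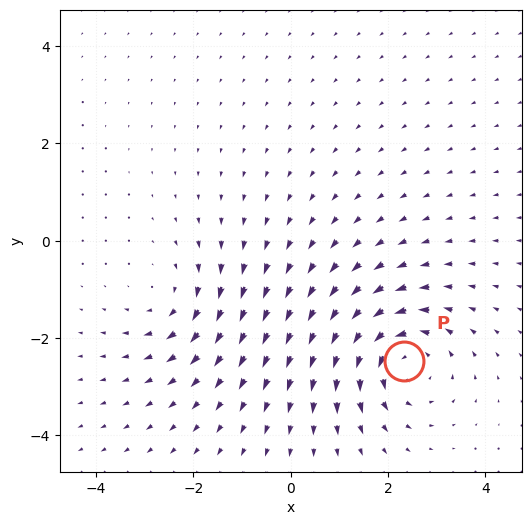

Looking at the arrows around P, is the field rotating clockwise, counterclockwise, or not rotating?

Near P at (2.3, -2.5) the arrows circulate counterclockwise. The curl (z-component) there is about +5; positive curl means counterclockwise rotation.

counterclockwise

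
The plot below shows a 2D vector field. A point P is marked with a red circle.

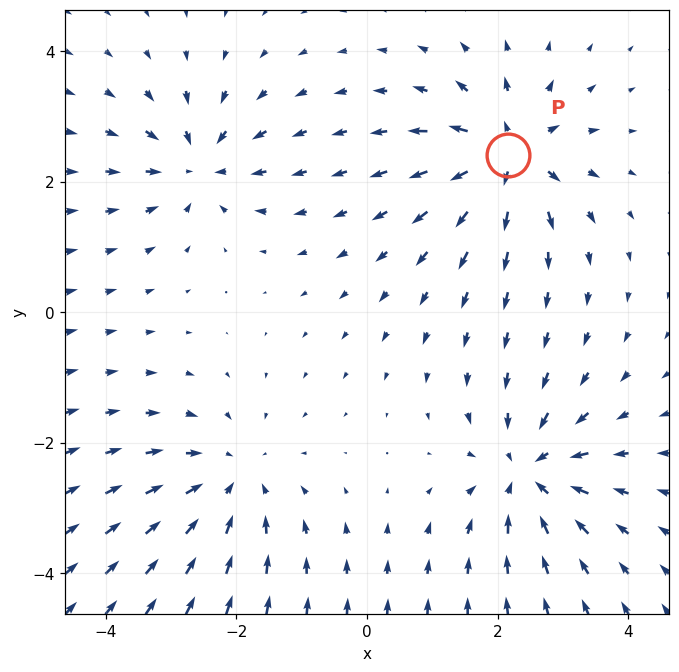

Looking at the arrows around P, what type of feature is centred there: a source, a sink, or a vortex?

source

At P (2.2, 2.4) the arrows spread outward. Divergence about +6, curl ≈0 — positive divergence with near-zero curl is a source.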